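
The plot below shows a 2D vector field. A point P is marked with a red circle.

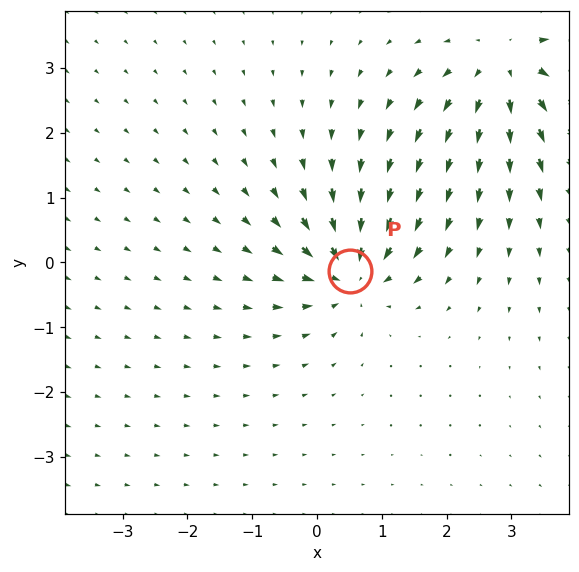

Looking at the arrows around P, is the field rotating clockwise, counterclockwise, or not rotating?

Near P at (0.5, -0.1) the arrows show no circulation. The curl there is ≈0.

not rotating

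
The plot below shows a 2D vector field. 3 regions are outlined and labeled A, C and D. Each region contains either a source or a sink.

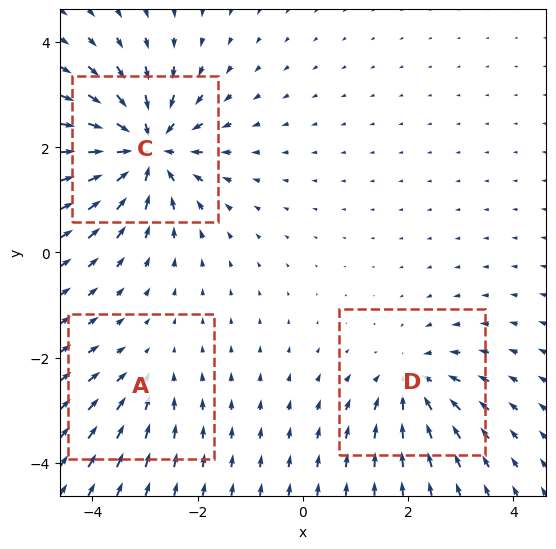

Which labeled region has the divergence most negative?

C

Divergence at each region's feature centre — A: about -2, C: about -6, D: about -3. Region C is most negative.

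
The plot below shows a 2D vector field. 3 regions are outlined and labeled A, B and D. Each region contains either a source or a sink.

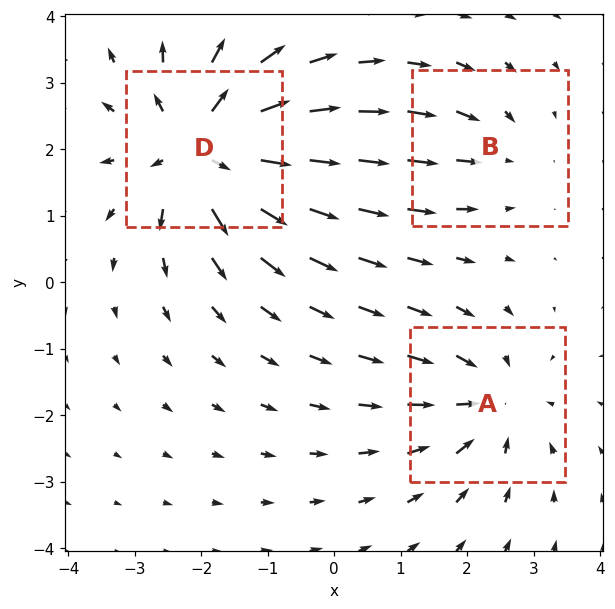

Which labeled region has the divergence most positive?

D

Divergence at each region's feature centre — A: about -3, B: about -2, D: about +5. Region D is most positive.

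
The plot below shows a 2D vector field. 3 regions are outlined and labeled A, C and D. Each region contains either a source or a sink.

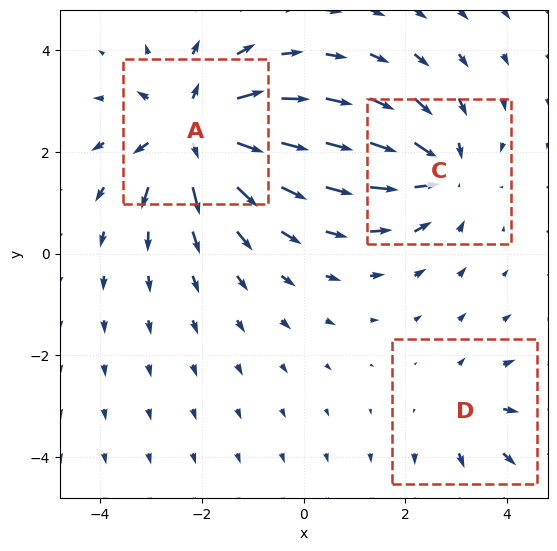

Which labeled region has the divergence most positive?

Divergence at each region's feature centre — A: about +5, C: about -3, D: about +2. Region A is most positive.

A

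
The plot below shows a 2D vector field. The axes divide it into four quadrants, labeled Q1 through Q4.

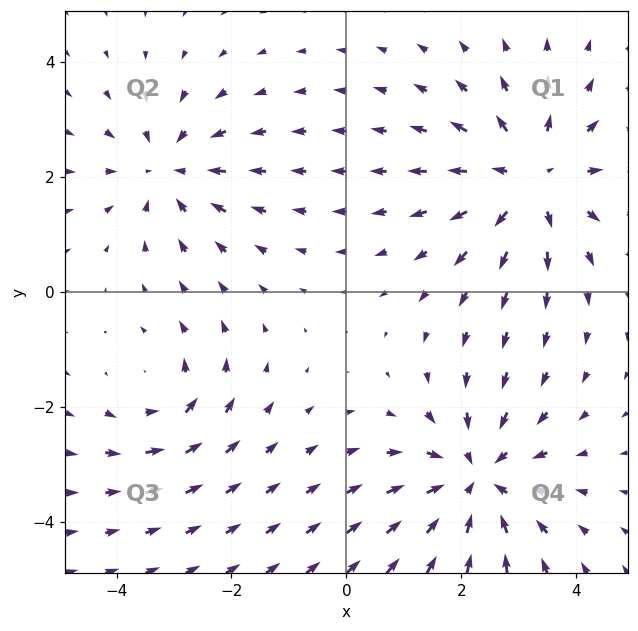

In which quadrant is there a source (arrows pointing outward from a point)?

The source sits at approximately (3.2, 2.0), which lies in quadrant Q1. The divergence there is about +4, positive as expected for a source.

Q1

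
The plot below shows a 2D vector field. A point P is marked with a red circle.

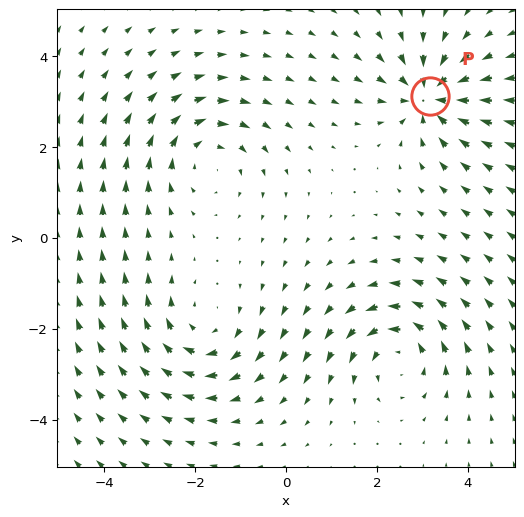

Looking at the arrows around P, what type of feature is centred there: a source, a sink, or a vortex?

sink

At P (3.2, 3.1) the arrows converge inward. Divergence about -6, curl ≈0 — negative divergence with near-zero curl is a sink.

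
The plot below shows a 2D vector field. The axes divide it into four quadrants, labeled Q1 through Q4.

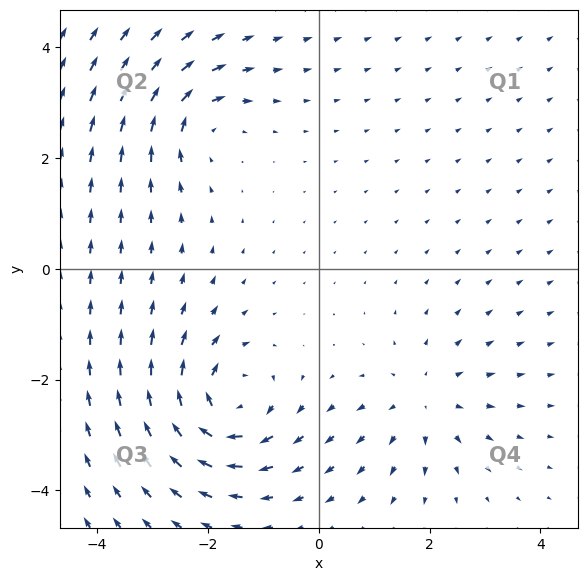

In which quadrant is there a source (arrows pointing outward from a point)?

The source sits at approximately (1.9, -2.4), which lies in quadrant Q4. The divergence there is about +3, positive as expected for a source.

Q4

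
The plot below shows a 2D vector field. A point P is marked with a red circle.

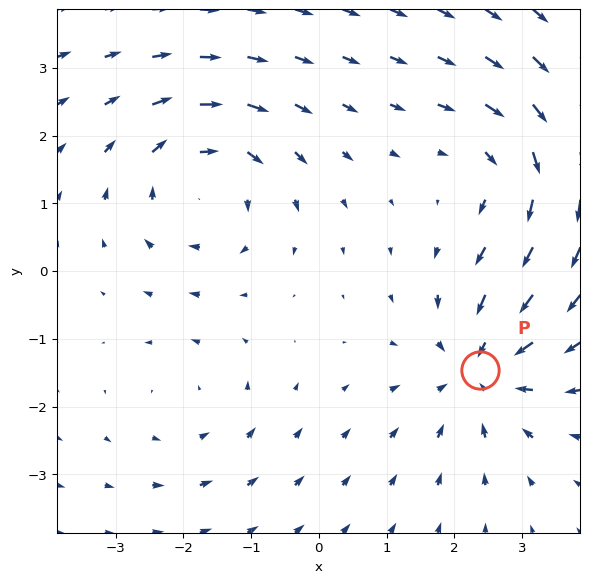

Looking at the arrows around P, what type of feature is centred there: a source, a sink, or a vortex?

sink

At P (2.4, -1.5) the arrows converge inward. Divergence about -4, curl ≈0 — negative divergence with near-zero curl is a sink.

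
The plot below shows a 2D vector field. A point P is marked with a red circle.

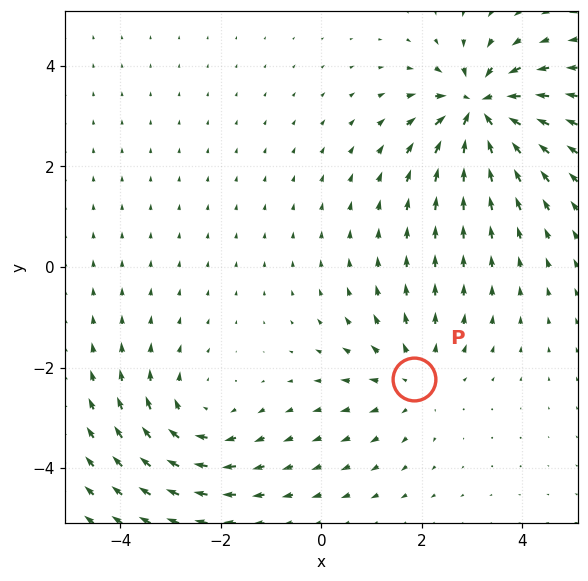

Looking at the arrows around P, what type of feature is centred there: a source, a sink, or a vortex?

source

At P (1.8, -2.2) the arrows spread outward. Divergence about +3, curl ≈0 — positive divergence with near-zero curl is a source.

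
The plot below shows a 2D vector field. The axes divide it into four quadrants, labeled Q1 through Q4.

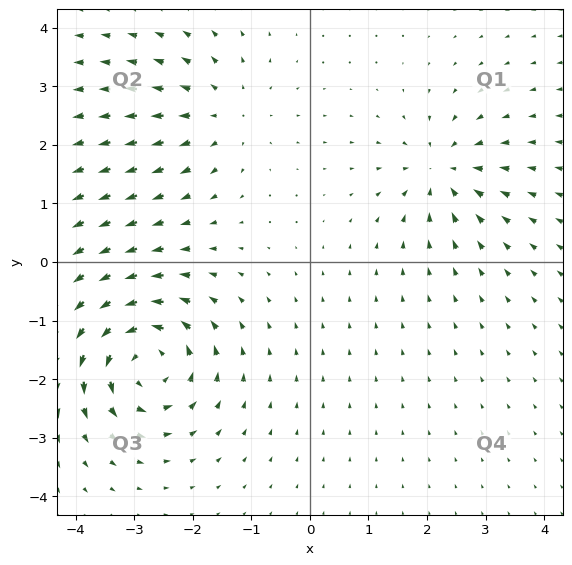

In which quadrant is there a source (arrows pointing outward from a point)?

The source sits at approximately (-1.5, 2.5), which lies in quadrant Q2. The divergence there is about +3, positive as expected for a source.

Q2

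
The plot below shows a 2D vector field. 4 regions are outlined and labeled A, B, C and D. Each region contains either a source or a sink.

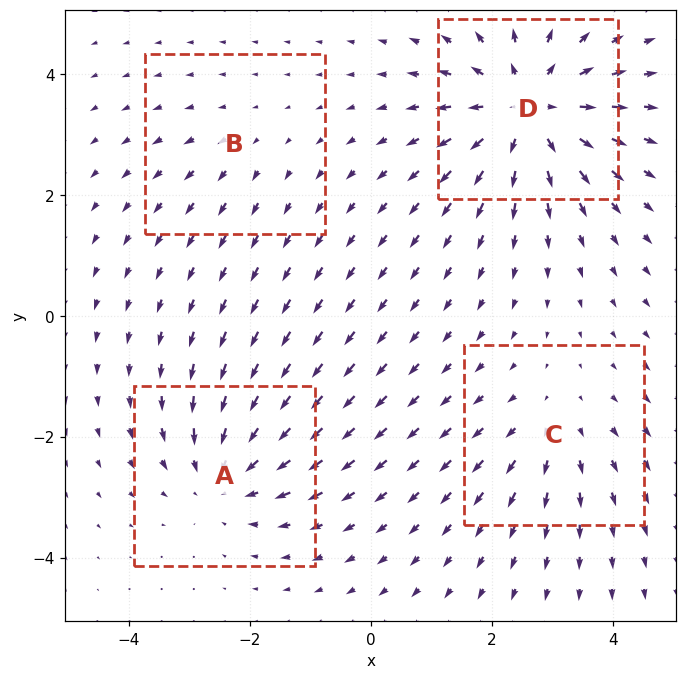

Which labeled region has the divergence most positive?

D

Divergence at each region's feature centre — A: about -4, B: about +2, C: about +3, D: about +6. Region D is most positive.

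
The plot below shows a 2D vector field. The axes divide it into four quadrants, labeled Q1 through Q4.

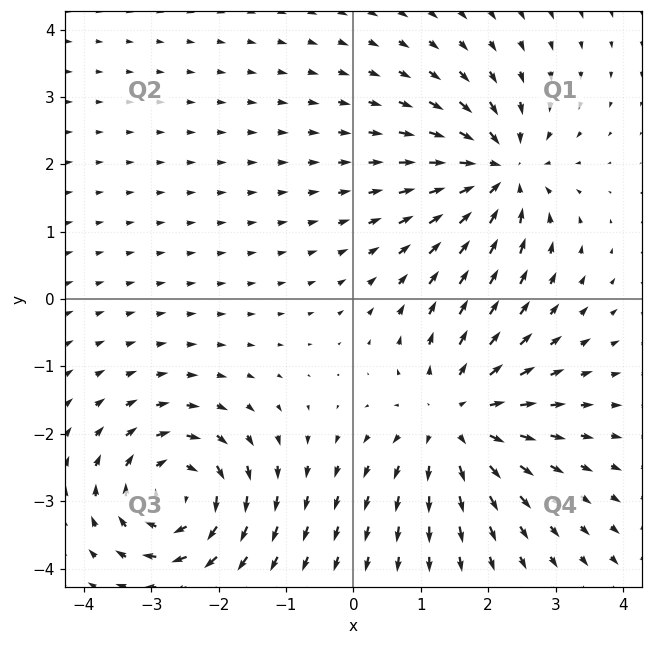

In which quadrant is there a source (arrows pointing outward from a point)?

Q4

The source sits at approximately (1.5, -1.8), which lies in quadrant Q4. The divergence there is about +5, positive as expected for a source.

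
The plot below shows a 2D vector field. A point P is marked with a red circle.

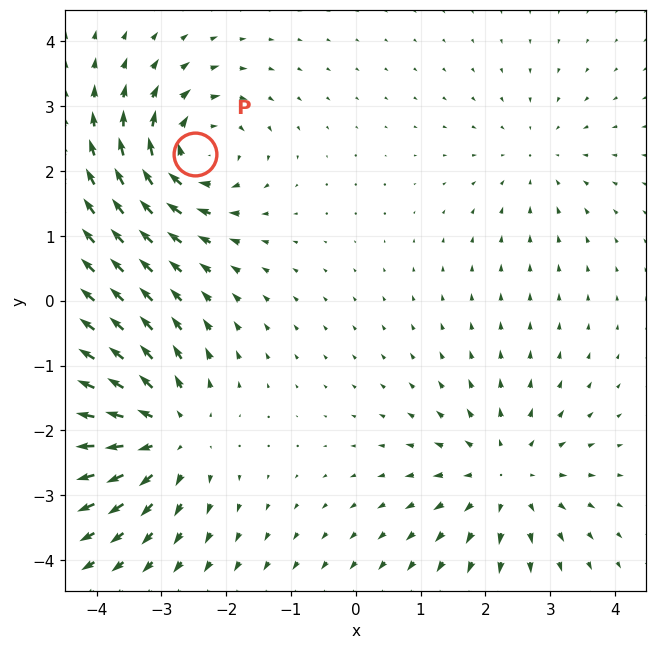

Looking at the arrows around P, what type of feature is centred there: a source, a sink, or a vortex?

At P (-2.5, 2.3) the arrows circulate clockwise. Divergence ≈0, curl about -6 — near-zero divergence with nonzero curl is a vortex.

vortex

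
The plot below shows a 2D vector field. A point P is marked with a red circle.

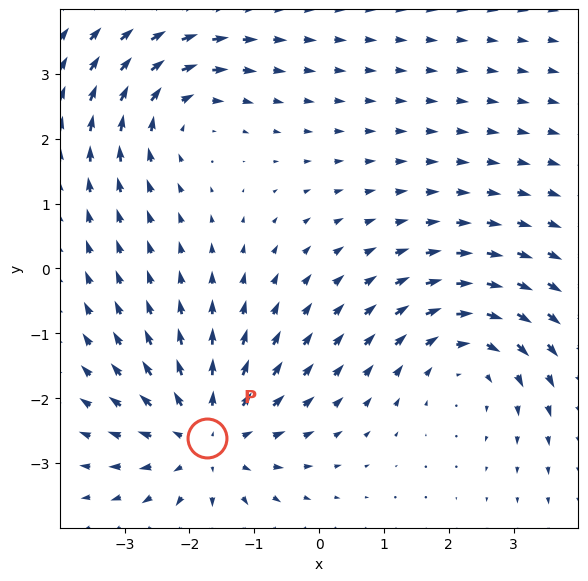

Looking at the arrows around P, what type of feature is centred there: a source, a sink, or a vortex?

source

At P (-1.7, -2.6) the arrows spread outward. Divergence about +4, curl ≈0 — positive divergence with near-zero curl is a source.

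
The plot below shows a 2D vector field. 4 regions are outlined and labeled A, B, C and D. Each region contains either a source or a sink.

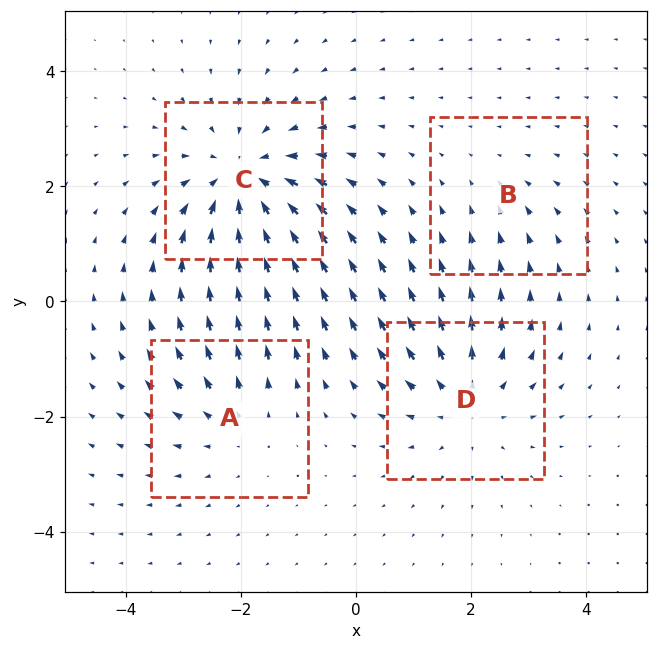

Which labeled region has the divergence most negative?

Divergence at each region's feature centre — A: about +3, B: about -2, C: about -6, D: about +4. Region C is most negative.

C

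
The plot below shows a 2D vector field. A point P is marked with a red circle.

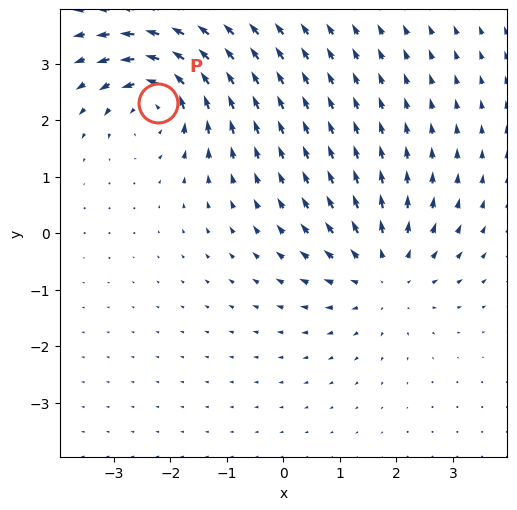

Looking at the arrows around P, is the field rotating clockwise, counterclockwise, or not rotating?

Near P at (-2.2, 2.3) the arrows circulate counterclockwise. The curl (z-component) there is about +7; positive curl means counterclockwise rotation.

counterclockwise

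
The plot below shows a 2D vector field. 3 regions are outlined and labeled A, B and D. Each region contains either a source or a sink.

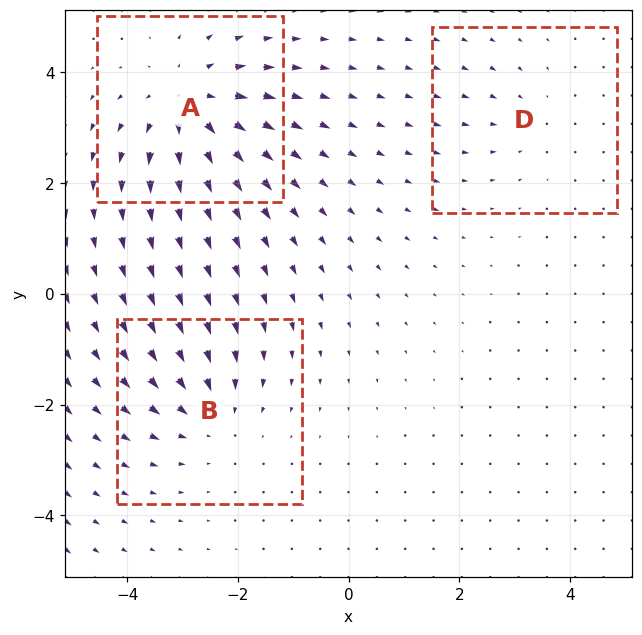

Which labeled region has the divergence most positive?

Divergence at each region's feature centre — A: about +5, B: about -3, D: about -2. Region A is most positive.

A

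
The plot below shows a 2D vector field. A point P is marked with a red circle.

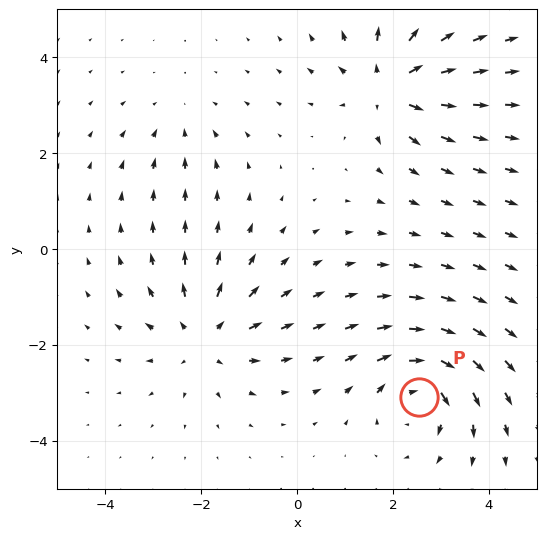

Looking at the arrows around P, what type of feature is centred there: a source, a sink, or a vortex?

vortex

At P (2.5, -3.1) the arrows circulate clockwise. Divergence ≈0, curl about -6 — near-zero divergence with nonzero curl is a vortex.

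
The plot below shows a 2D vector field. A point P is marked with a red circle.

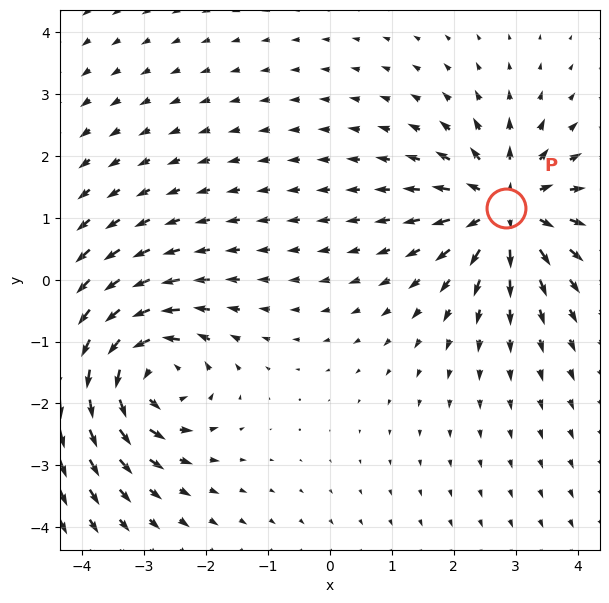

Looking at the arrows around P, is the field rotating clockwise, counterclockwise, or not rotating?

not rotating

Near P at (2.9, 1.2) the arrows show no circulation. The curl there is ≈0.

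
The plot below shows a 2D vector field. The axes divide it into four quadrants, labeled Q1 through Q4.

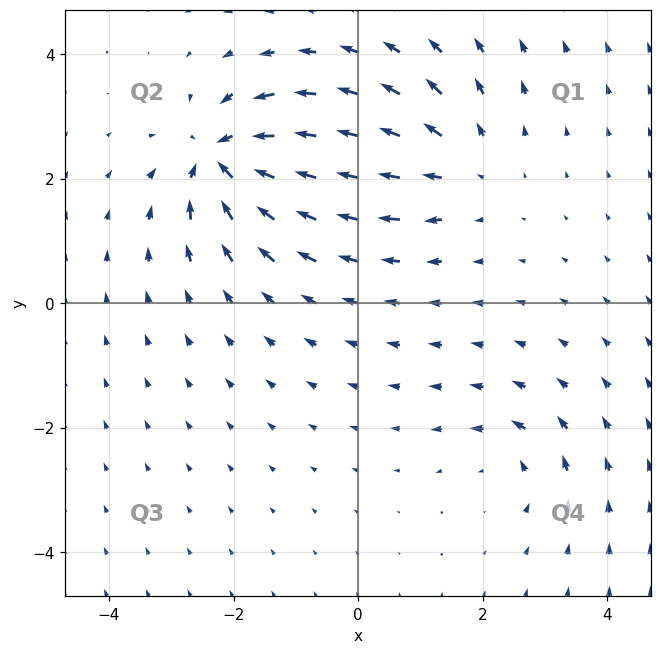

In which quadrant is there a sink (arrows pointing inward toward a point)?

Q2

The sink sits at approximately (-2.2, 2.3), which lies in quadrant Q2. The divergence there is about -7, negative as expected for a sink.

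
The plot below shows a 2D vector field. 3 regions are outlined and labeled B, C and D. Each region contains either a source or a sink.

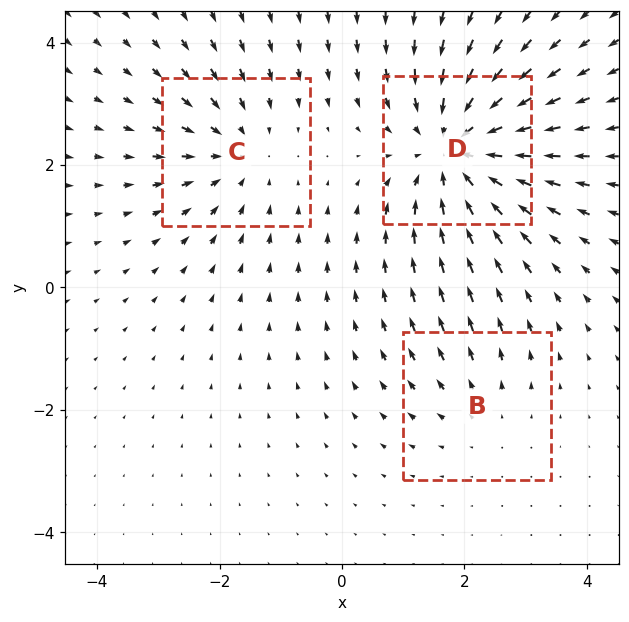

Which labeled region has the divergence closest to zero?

Divergence at each region's feature centre — B: about +2, C: about -3, D: about -4. Region B is closest to zero.

B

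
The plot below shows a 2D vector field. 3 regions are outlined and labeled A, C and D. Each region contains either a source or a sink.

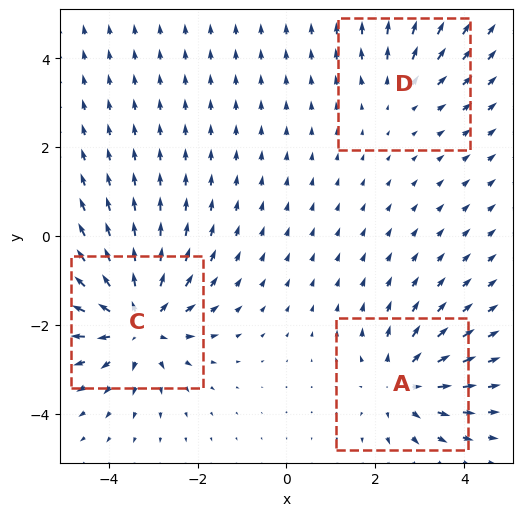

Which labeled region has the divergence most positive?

Divergence at each region's feature centre — A: about +3, C: about +5, D: about +2. Region C is most positive.

C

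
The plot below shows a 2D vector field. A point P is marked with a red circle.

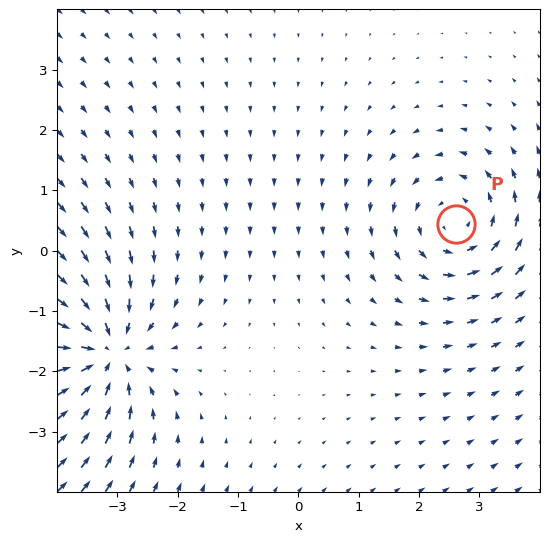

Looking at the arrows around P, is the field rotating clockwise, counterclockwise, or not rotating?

Near P at (2.6, 0.4) the arrows circulate counterclockwise. The curl (z-component) there is about +3; positive curl means counterclockwise rotation.

counterclockwise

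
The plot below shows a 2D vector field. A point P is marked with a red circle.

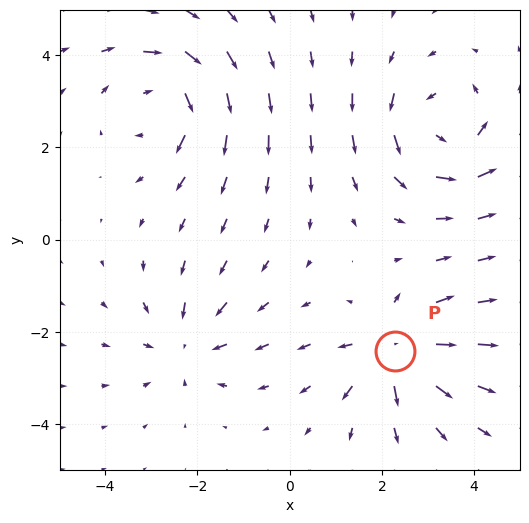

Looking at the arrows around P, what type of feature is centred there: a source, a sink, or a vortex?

At P (2.3, -2.4) the arrows spread outward. Divergence about +6, curl ≈0 — positive divergence with near-zero curl is a source.

source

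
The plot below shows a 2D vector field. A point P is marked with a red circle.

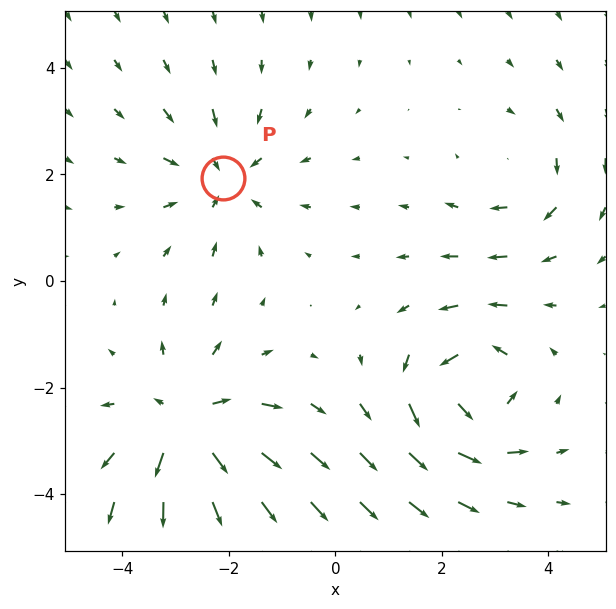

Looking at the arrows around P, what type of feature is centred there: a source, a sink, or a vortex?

sink

At P (-2.1, 1.9) the arrows converge inward. Divergence about -3, curl ≈0 — negative divergence with near-zero curl is a sink.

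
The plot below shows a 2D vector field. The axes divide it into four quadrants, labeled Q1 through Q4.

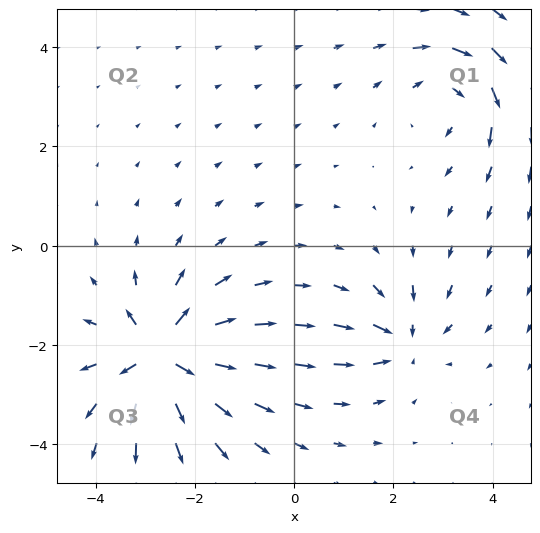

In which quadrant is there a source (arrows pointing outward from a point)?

Q3

The source sits at approximately (-2.7, -2.2), which lies in quadrant Q3. The divergence there is about +7, positive as expected for a source.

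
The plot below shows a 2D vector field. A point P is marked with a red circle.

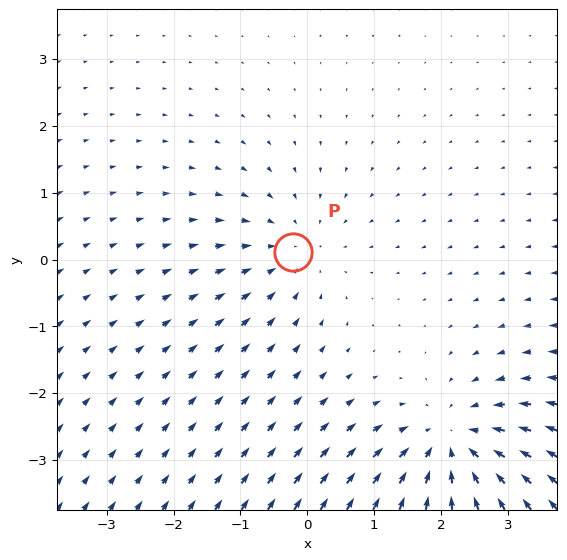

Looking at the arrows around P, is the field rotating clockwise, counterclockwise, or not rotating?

Near P at (-0.2, 0.1) the arrows show no circulation. The curl there is ≈0.

not rotating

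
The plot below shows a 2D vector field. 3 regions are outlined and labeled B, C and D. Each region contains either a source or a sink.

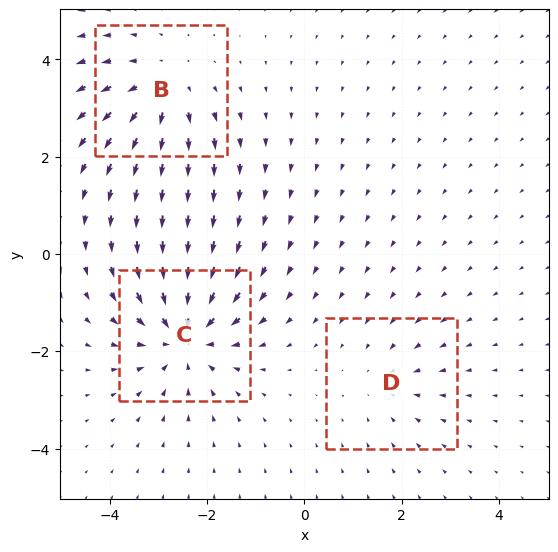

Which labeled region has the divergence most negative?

Divergence at each region's feature centre — B: about +3, C: about -5, D: about -2. Region C is most negative.

C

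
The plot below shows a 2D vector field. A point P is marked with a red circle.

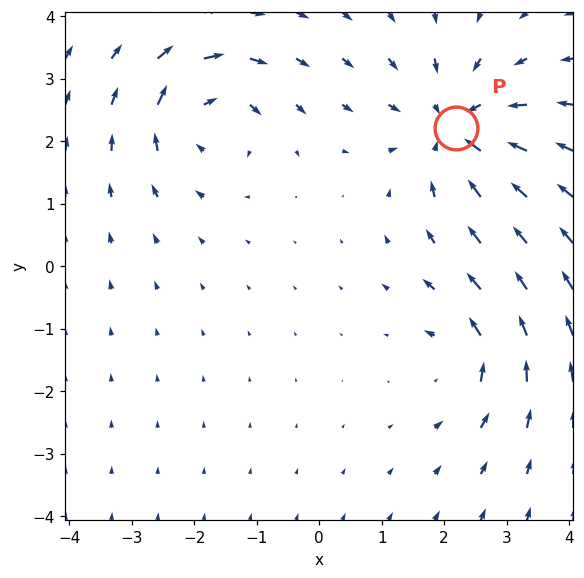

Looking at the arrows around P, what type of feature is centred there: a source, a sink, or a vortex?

sink

At P (2.2, 2.2) the arrows converge inward. Divergence about -5, curl ≈0 — negative divergence with near-zero curl is a sink.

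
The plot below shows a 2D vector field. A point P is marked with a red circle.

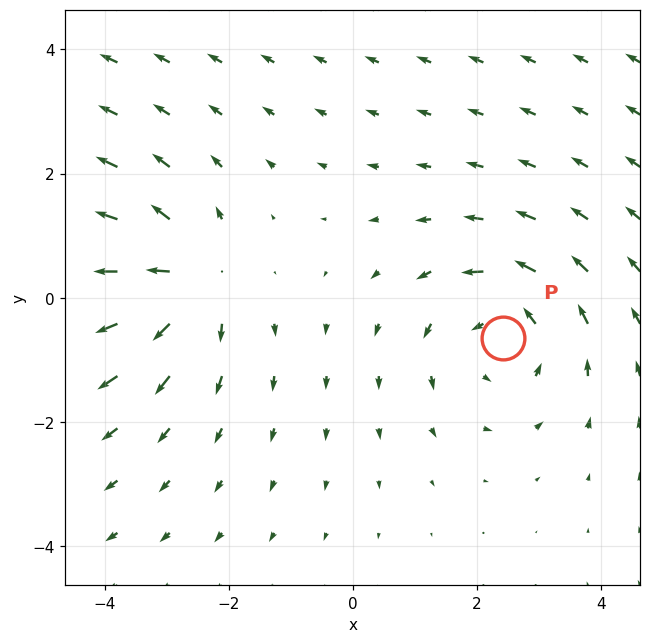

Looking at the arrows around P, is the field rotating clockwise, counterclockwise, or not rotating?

Near P at (2.4, -0.7) the arrows circulate counterclockwise. The curl (z-component) there is about +2; positive curl means counterclockwise rotation.

counterclockwise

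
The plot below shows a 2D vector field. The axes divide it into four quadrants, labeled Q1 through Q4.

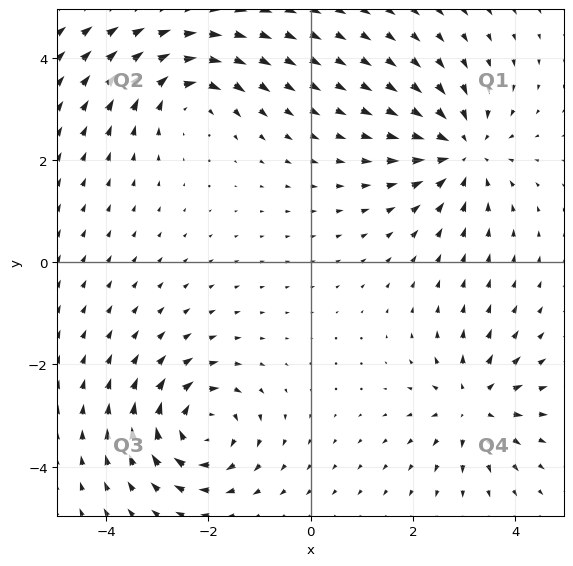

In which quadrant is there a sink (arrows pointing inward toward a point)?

The sink sits at approximately (3.0, 2.2), which lies in quadrant Q1. The divergence there is about -5, negative as expected for a sink.

Q1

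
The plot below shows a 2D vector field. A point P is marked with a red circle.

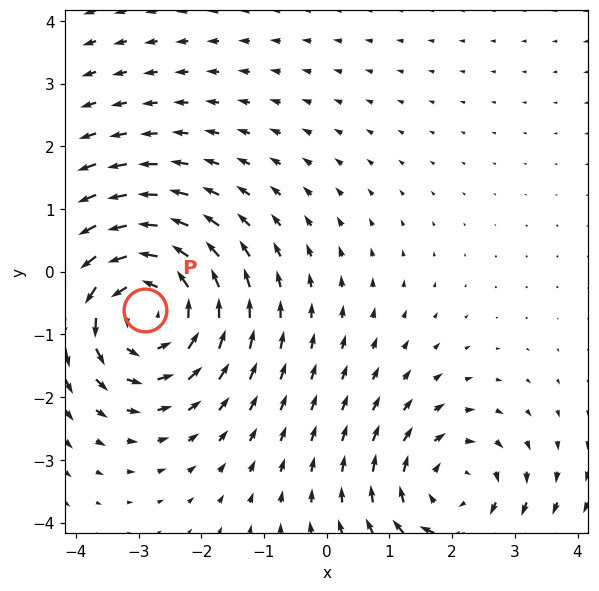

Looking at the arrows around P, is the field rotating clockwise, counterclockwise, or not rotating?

Near P at (-2.9, -0.6) the arrows circulate counterclockwise. The curl (z-component) there is about +4; positive curl means counterclockwise rotation.

counterclockwise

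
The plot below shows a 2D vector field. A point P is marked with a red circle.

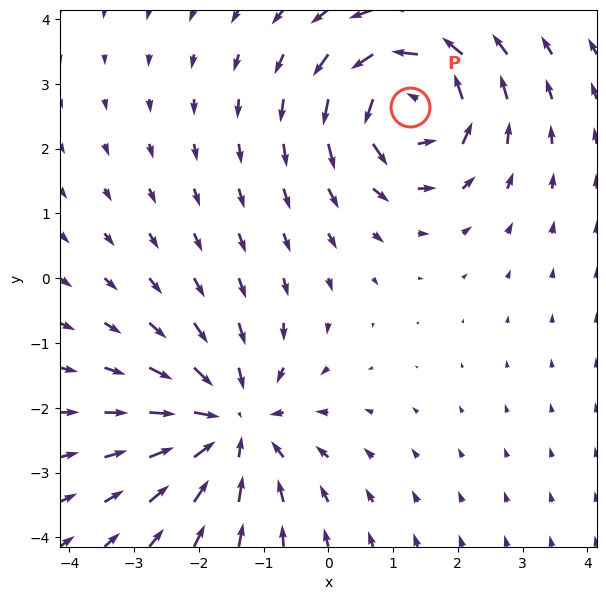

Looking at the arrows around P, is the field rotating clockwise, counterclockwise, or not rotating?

counterclockwise

Near P at (1.3, 2.6) the arrows circulate counterclockwise. The curl (z-component) there is about +4; positive curl means counterclockwise rotation.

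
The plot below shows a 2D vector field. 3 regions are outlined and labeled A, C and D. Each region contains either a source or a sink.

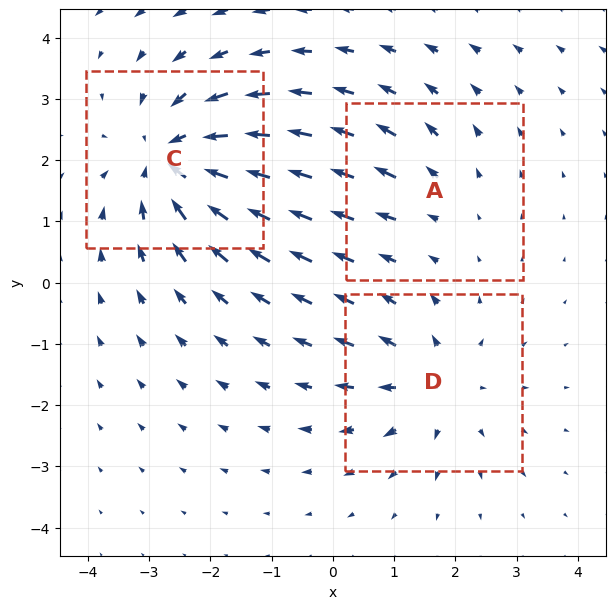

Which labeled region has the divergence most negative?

C

Divergence at each region's feature centre — A: about +2, C: about -5, D: about +3. Region C is most negative.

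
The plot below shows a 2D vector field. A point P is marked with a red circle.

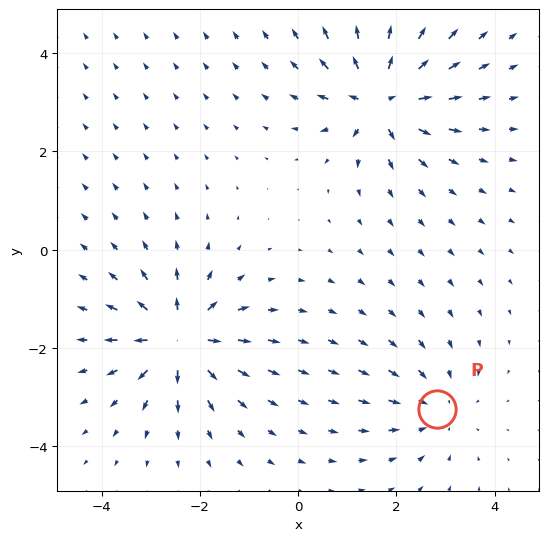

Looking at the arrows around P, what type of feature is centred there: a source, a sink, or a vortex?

sink

At P (2.8, -3.2) the arrows converge inward. Divergence about -3, curl ≈0 — negative divergence with near-zero curl is a sink.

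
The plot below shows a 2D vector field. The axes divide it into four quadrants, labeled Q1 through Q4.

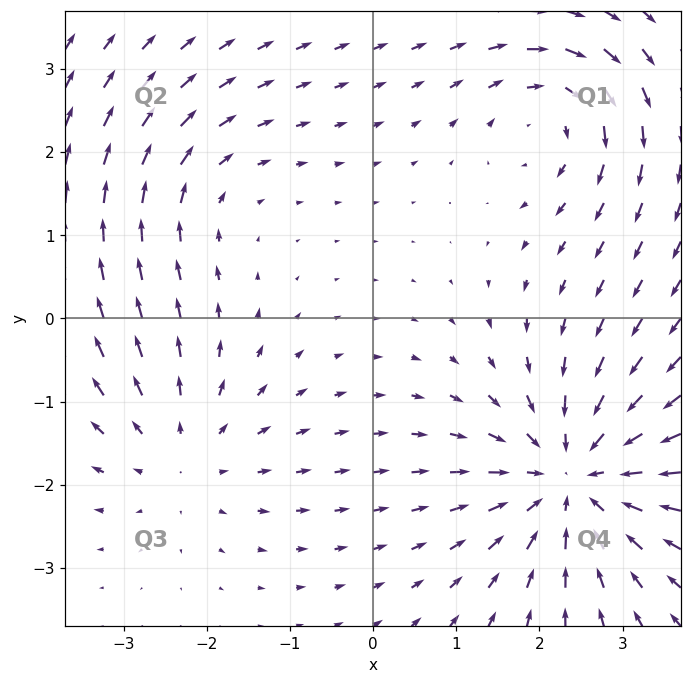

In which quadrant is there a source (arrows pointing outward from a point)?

Q3

The source sits at approximately (-2.3, -1.6), which lies in quadrant Q3. The divergence there is about +3, positive as expected for a source.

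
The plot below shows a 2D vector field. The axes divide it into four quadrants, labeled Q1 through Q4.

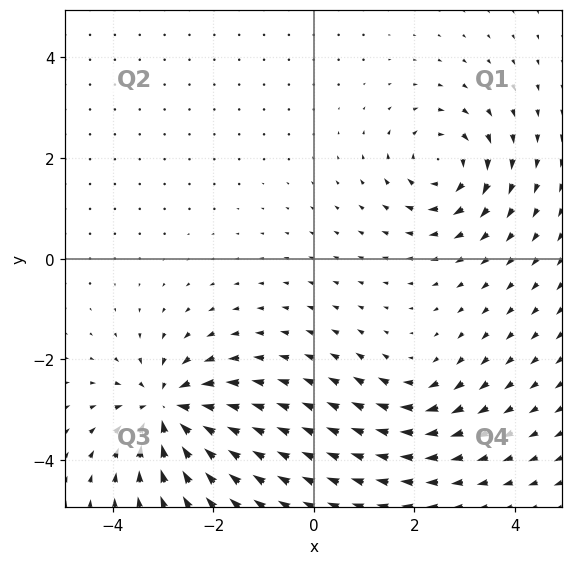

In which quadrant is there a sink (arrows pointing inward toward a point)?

The sink sits at approximately (-2.9, -3.0), which lies in quadrant Q3. The divergence there is about -6, negative as expected for a sink.

Q3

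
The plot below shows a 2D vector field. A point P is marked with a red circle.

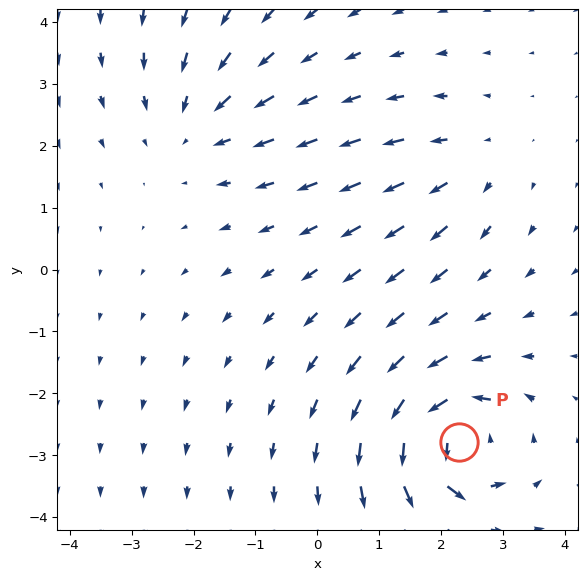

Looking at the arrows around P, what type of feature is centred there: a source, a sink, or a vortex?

vortex

At P (2.3, -2.8) the arrows circulate counterclockwise. Divergence ≈0, curl about +7 — near-zero divergence with nonzero curl is a vortex.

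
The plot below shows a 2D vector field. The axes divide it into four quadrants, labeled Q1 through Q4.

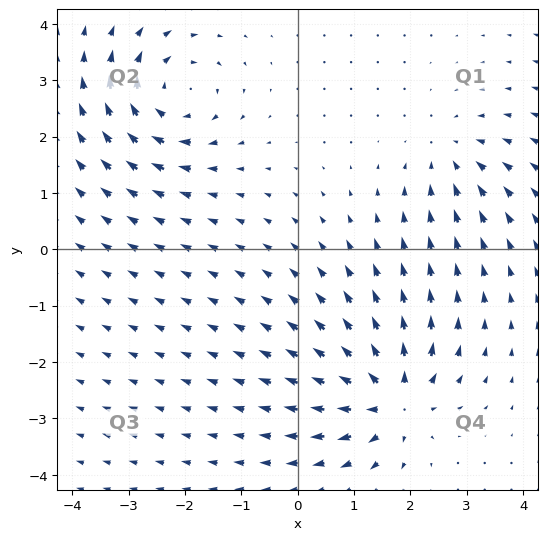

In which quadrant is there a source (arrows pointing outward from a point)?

Q4

The source sits at approximately (1.7, -2.7), which lies in quadrant Q4. The divergence there is about +5, positive as expected for a source.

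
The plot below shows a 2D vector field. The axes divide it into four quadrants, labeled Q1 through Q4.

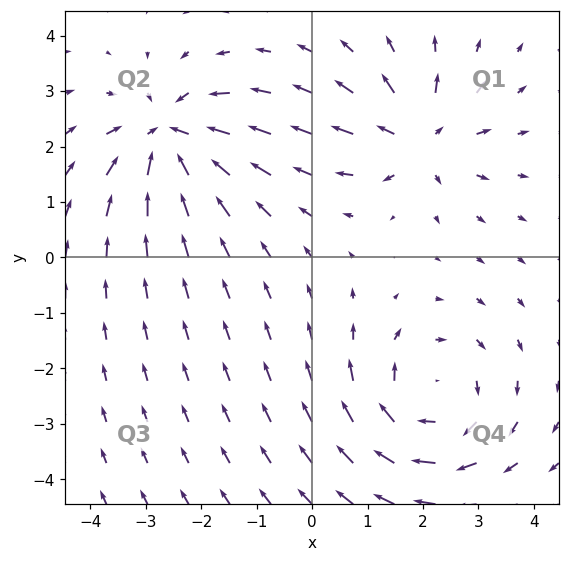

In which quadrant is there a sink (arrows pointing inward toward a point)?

The sink sits at approximately (-2.6, 2.2), which lies in quadrant Q2. The divergence there is about -5, negative as expected for a sink.

Q2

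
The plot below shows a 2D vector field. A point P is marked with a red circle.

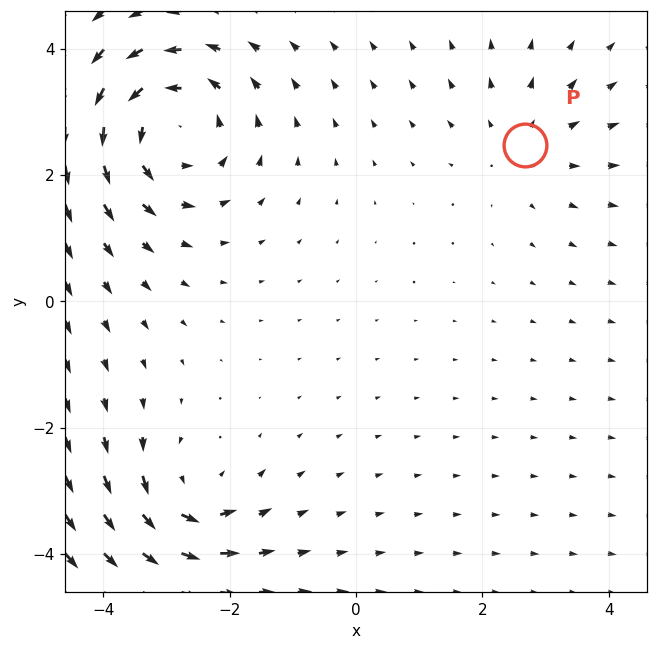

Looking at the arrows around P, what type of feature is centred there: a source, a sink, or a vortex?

source

At P (2.7, 2.5) the arrows spread outward. Divergence about +2, curl ≈0 — positive divergence with near-zero curl is a source.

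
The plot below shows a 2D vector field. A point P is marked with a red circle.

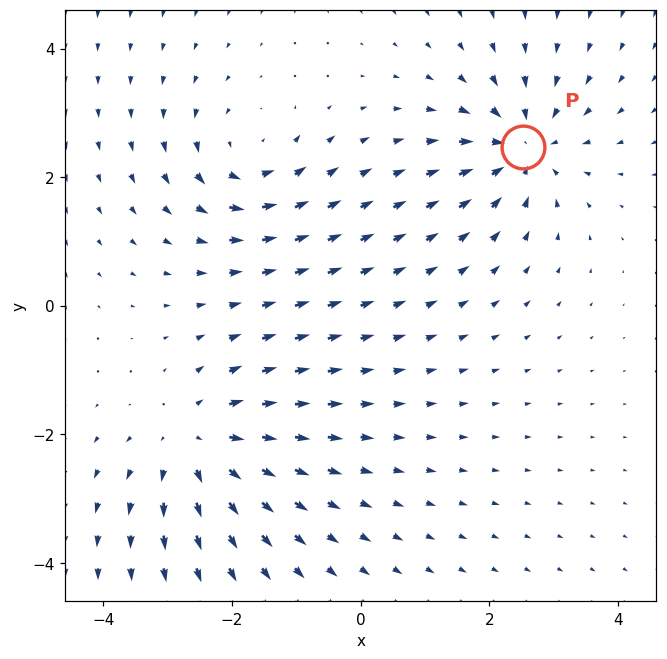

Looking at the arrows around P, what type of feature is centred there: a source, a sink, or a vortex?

At P (2.5, 2.5) the arrows converge inward. Divergence about -4, curl ≈0 — negative divergence with near-zero curl is a sink.

sink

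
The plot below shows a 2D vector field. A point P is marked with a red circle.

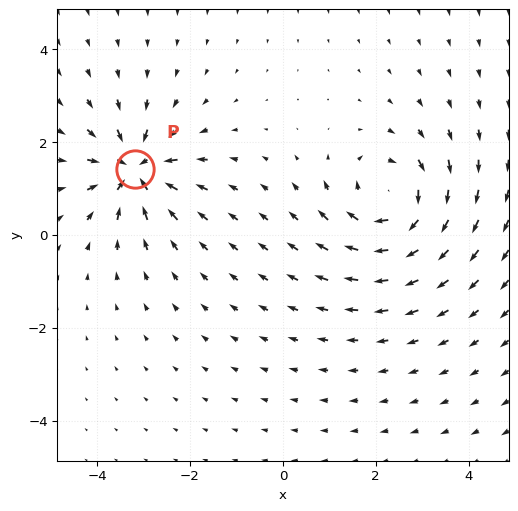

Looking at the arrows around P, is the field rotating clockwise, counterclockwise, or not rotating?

not rotating

Near P at (-3.2, 1.4) the arrows show no circulation. The curl there is ≈0.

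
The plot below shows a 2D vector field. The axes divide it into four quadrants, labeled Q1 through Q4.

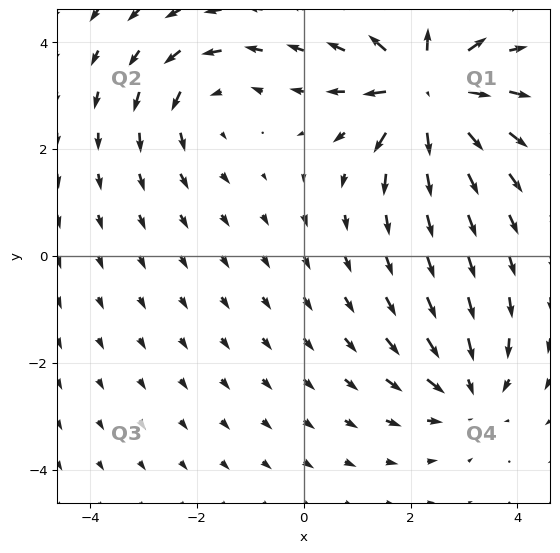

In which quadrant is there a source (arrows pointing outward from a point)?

Q1

The source sits at approximately (2.3, 3.1), which lies in quadrant Q1. The divergence there is about +7, positive as expected for a source.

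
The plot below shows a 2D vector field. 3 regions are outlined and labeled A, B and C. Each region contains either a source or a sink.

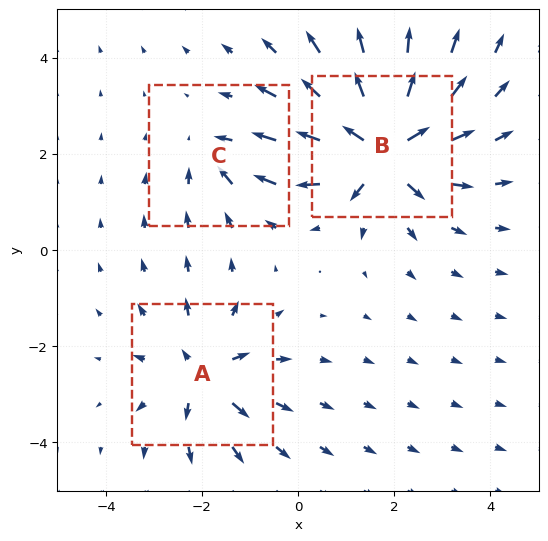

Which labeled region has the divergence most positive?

Divergence at each region's feature centre — A: about +4, B: about +6, C: about -3. Region B is most positive.

B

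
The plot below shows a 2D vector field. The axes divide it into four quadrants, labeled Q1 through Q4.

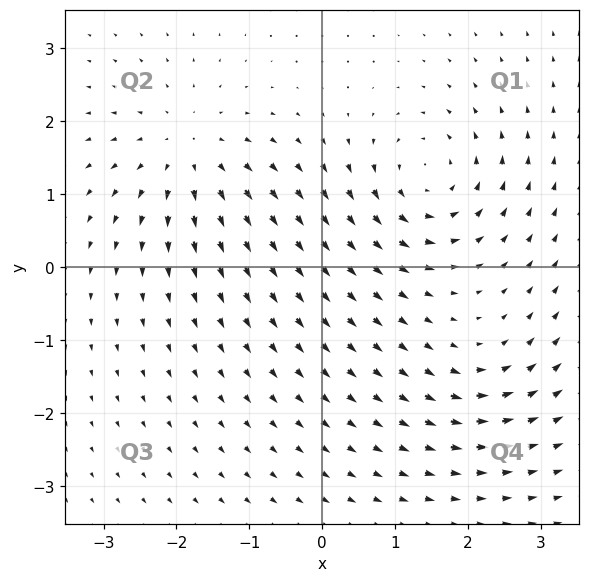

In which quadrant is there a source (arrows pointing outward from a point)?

The source sits at approximately (-1.8, 1.6), which lies in quadrant Q2. The divergence there is about +5, positive as expected for a source.

Q2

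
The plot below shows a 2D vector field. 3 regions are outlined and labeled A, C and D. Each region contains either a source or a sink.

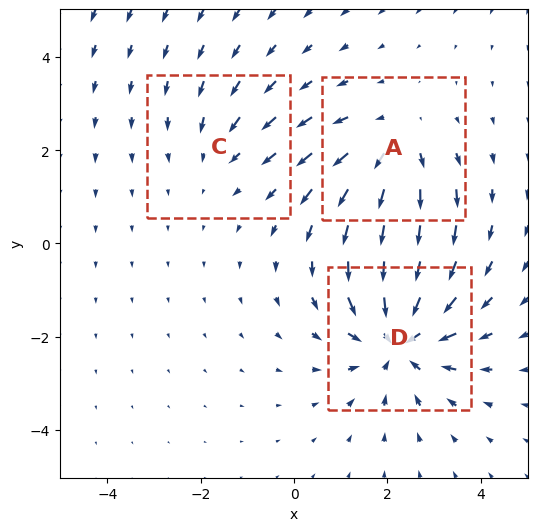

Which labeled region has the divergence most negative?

Divergence at each region's feature centre — A: about +3, C: about -2, D: about -4. Region D is most negative.

D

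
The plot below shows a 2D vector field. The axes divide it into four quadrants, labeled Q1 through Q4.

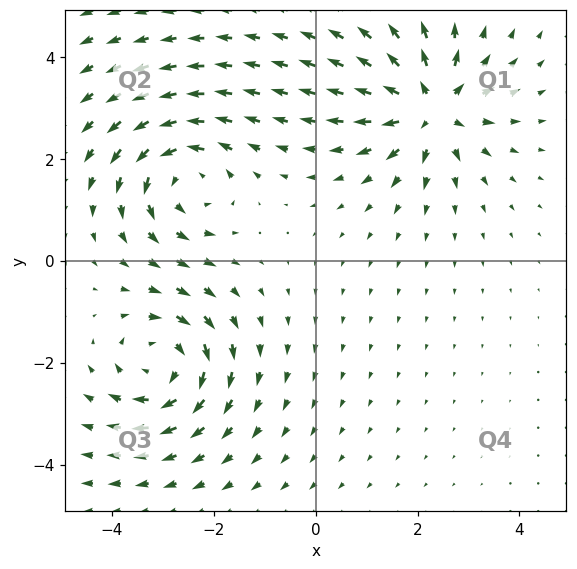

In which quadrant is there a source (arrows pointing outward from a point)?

The source sits at approximately (2.3, 3.0), which lies in quadrant Q1. The divergence there is about +5, positive as expected for a source.

Q1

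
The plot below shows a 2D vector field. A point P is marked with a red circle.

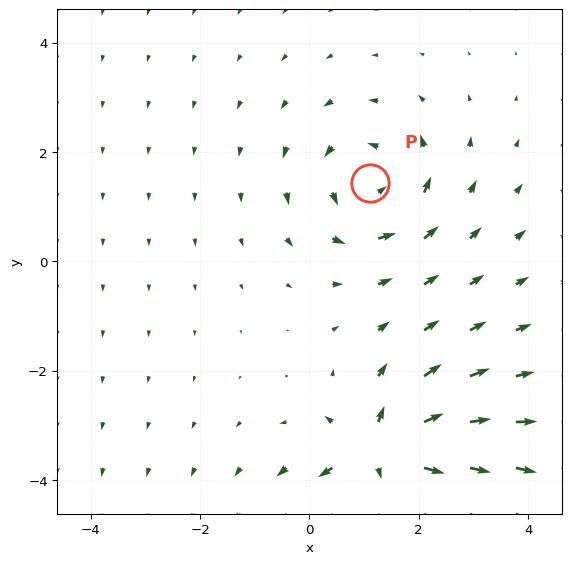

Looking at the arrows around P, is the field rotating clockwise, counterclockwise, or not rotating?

counterclockwise

Near P at (1.1, 1.4) the arrows circulate counterclockwise. The curl (z-component) there is about +3; positive curl means counterclockwise rotation.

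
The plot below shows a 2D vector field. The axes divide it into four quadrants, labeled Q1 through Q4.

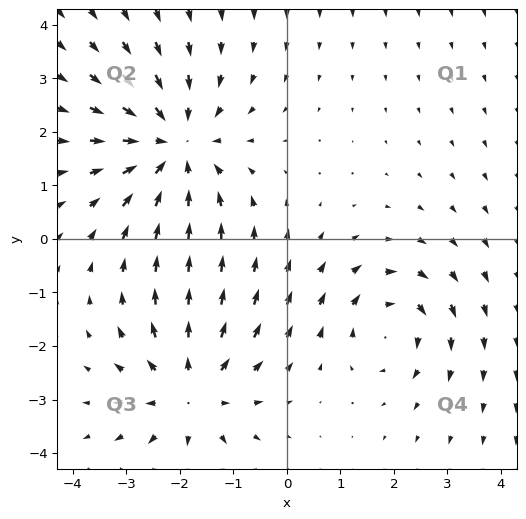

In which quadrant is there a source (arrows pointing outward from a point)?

The source sits at approximately (-1.8, -2.9), which lies in quadrant Q3. The divergence there is about +4, positive as expected for a source.

Q3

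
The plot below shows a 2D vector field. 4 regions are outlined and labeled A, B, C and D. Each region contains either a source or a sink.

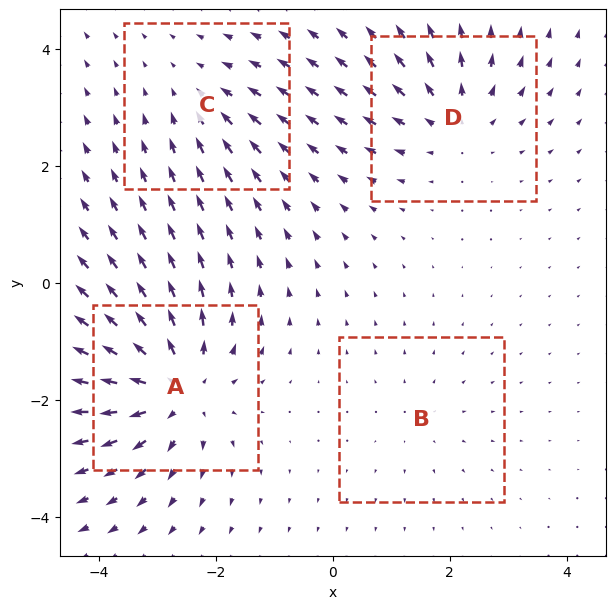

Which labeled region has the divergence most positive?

A

Divergence at each region's feature centre — A: about +7, B: about +2, C: about -3, D: about +4. Region A is most positive.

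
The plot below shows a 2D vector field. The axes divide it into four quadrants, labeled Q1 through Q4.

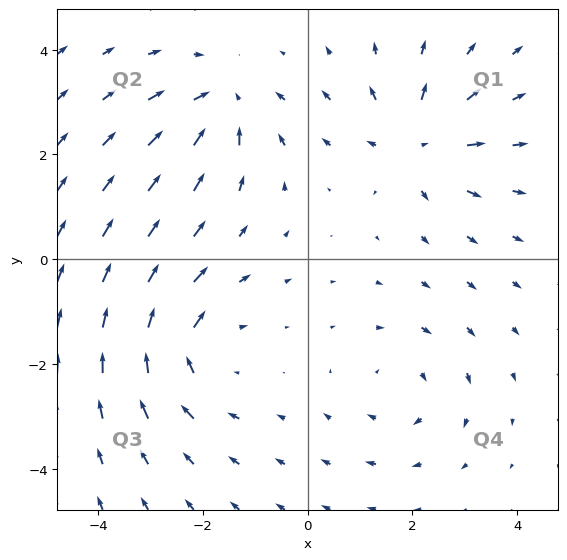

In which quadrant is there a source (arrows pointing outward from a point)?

Q1

The source sits at approximately (2.1, 2.2), which lies in quadrant Q1. The divergence there is about +5, positive as expected for a source.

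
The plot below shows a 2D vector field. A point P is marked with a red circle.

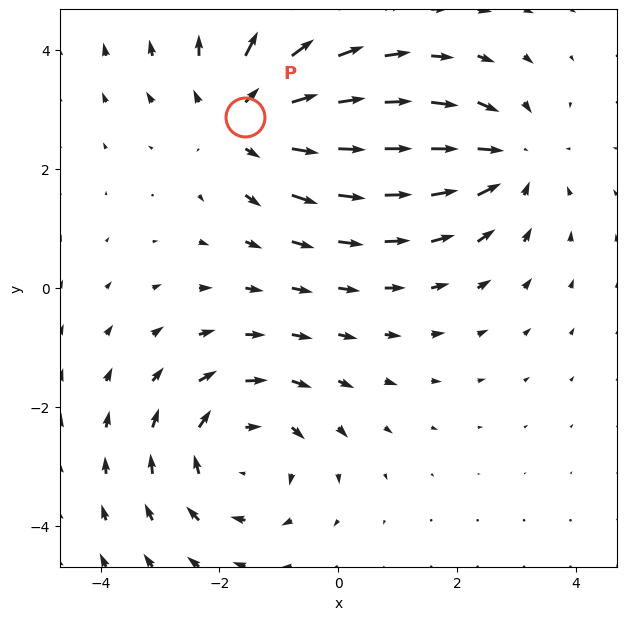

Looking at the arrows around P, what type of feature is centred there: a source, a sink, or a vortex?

source

At P (-1.6, 2.9) the arrows spread outward. Divergence about +4, curl ≈0 — positive divergence with near-zero curl is a source.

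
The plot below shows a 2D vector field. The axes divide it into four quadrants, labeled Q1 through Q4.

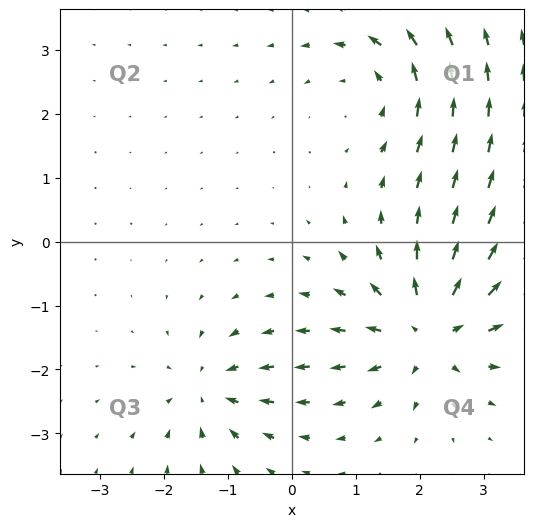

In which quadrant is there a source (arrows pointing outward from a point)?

The source sits at approximately (2.1, -1.4), which lies in quadrant Q4. The divergence there is about +6, positive as expected for a source.

Q4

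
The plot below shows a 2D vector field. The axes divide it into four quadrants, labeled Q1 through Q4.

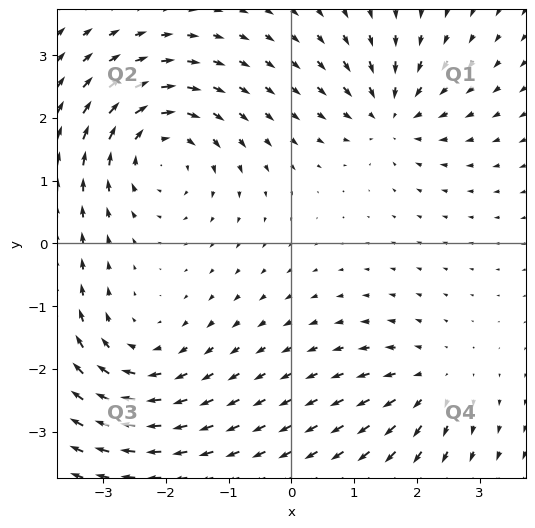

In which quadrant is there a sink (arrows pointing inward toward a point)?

The sink sits at approximately (1.6, 2.1), which lies in quadrant Q1. The divergence there is about -5, negative as expected for a sink.

Q1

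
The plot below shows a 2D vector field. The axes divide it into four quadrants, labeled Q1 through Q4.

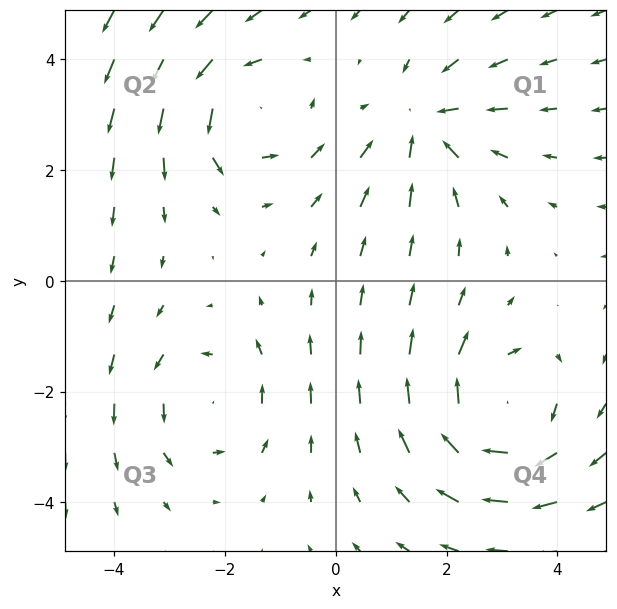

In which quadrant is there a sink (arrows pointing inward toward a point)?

Q1

The sink sits at approximately (1.6, 2.8), which lies in quadrant Q1. The divergence there is about -3, negative as expected for a sink.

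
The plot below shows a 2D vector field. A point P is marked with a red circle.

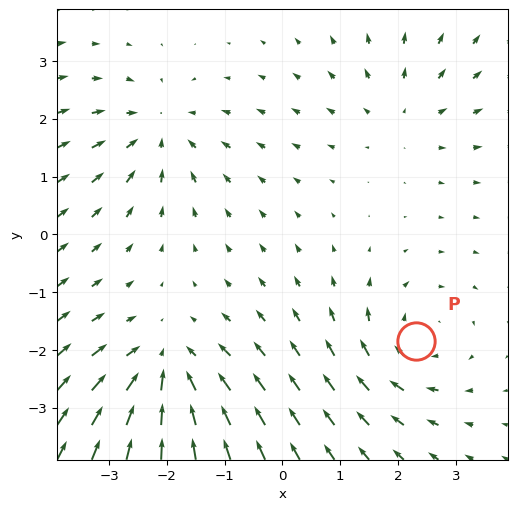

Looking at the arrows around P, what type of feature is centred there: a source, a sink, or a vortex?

vortex

At P (2.3, -1.8) the arrows circulate clockwise. Divergence ≈0, curl about -3 — near-zero divergence with nonzero curl is a vortex.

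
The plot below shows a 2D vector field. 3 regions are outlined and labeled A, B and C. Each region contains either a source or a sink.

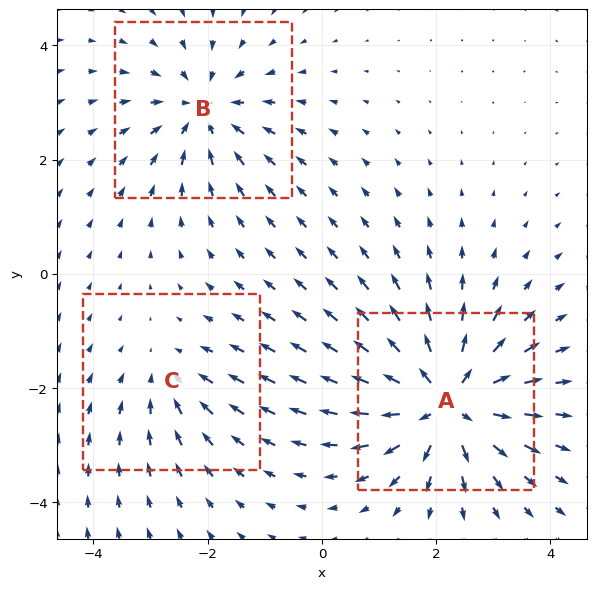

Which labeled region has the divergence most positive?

A

Divergence at each region's feature centre — A: about +6, B: about -4, C: about -2. Region A is most positive.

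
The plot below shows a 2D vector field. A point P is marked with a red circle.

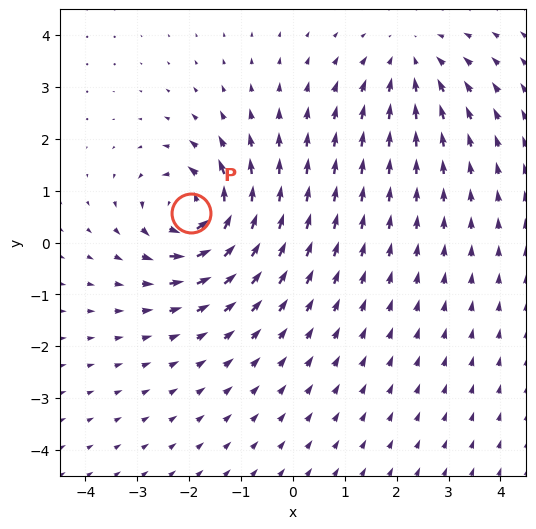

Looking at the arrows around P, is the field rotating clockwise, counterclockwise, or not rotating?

counterclockwise

Near P at (-2.0, 0.6) the arrows circulate counterclockwise. The curl (z-component) there is about +6; positive curl means counterclockwise rotation.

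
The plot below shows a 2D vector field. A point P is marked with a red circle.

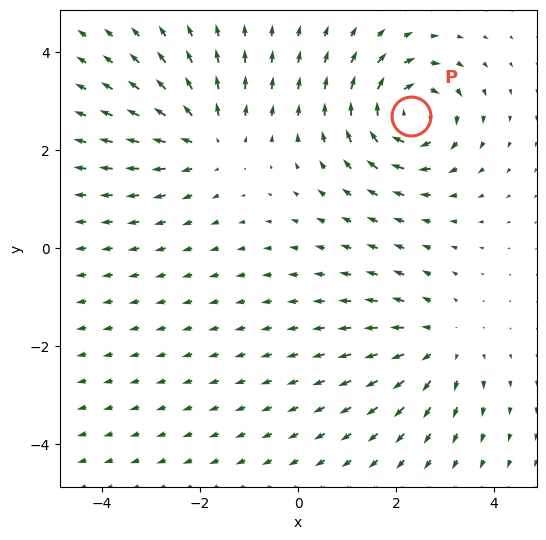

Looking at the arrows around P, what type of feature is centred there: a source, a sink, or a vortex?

vortex

At P (2.3, 2.7) the arrows circulate clockwise. Divergence ≈0, curl about -7 — near-zero divergence with nonzero curl is a vortex.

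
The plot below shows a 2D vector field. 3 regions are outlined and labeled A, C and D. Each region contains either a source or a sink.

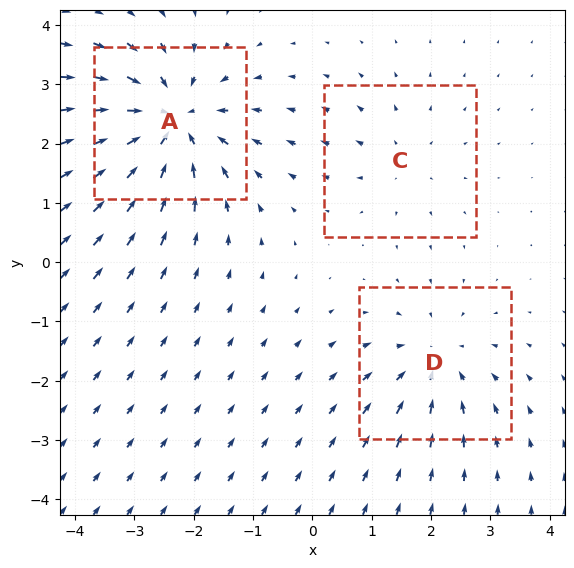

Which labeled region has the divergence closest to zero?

C

Divergence at each region's feature centre — A: about -5, C: about +2, D: about -3. Region C is closest to zero.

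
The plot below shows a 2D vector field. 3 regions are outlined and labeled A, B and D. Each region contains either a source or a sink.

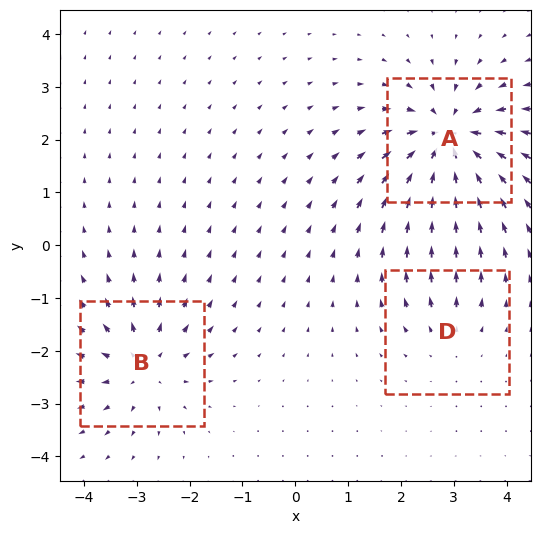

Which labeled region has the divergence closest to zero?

D

Divergence at each region's feature centre — A: about -6, B: about +4, D: about +2. Region D is closest to zero.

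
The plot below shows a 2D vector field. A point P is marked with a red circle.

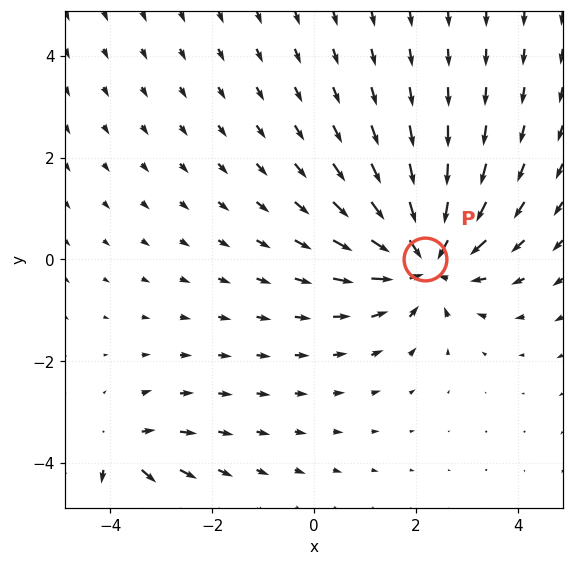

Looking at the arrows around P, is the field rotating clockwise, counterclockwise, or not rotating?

Near P at (2.2, 0.0) the arrows show no circulation. The curl there is ≈0.

not rotating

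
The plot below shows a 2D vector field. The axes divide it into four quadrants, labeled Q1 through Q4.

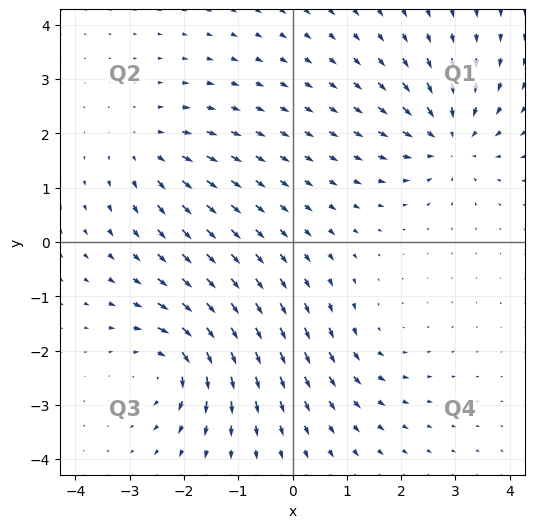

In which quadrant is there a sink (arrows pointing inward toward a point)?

The sink sits at approximately (2.9, 1.9), which lies in quadrant Q1. The divergence there is about -6, negative as expected for a sink.

Q1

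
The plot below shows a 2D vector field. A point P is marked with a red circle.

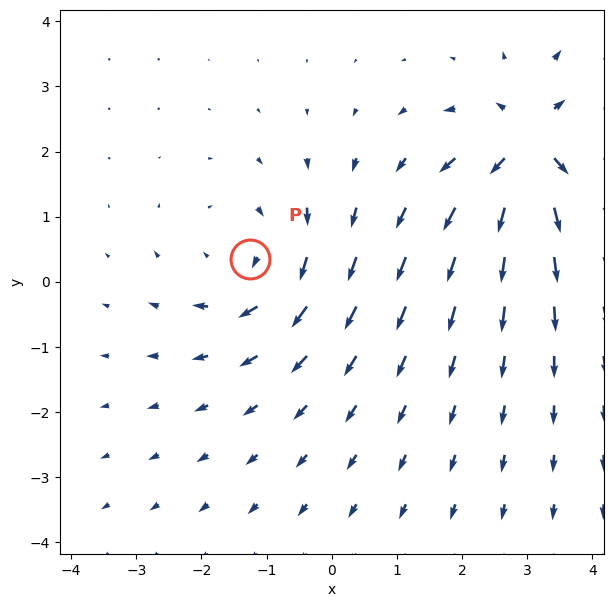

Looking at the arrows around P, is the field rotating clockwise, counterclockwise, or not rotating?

Near P at (-1.3, 0.3) the arrows circulate clockwise. The curl (z-component) there is about -3; negative curl means clockwise rotation.

clockwise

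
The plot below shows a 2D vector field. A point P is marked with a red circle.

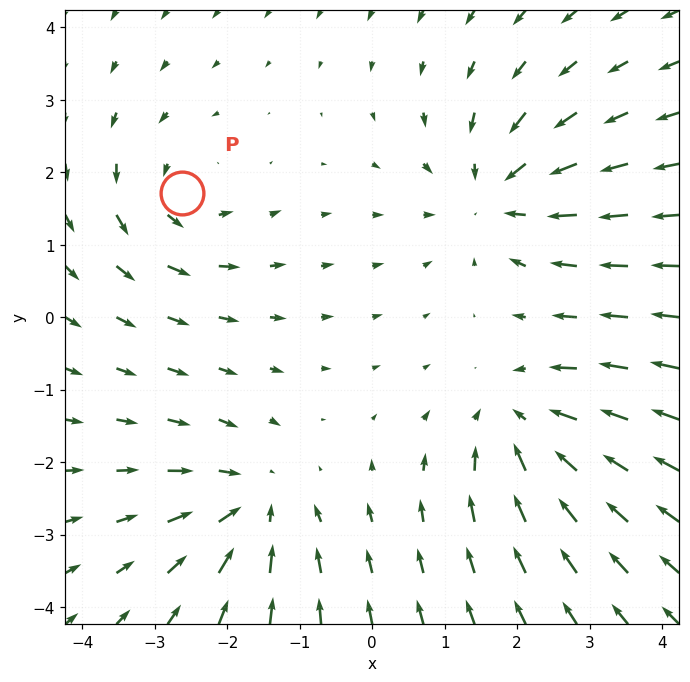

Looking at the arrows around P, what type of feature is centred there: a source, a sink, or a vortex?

vortex

At P (-2.6, 1.7) the arrows circulate counterclockwise. Divergence ≈0, curl about +4 — near-zero divergence with nonzero curl is a vortex.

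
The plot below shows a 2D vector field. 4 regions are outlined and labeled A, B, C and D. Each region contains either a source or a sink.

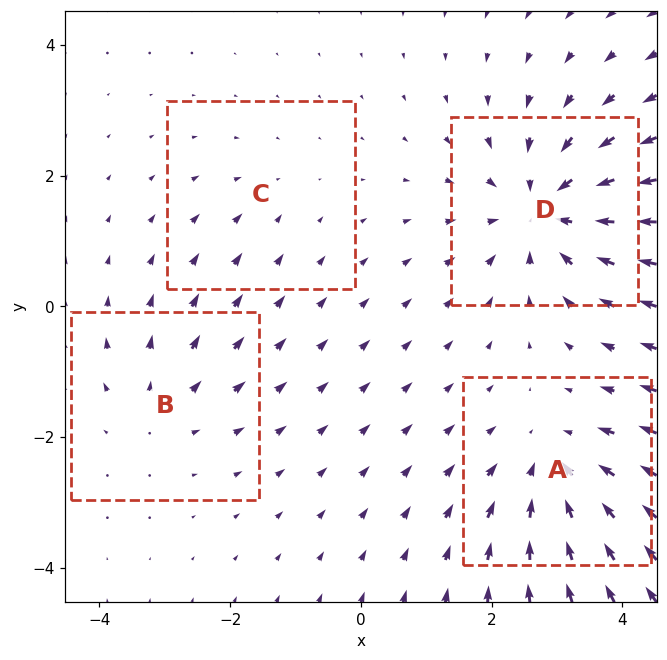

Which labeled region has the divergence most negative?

D

Divergence at each region's feature centre — A: about -5, B: about +3, C: about -2, D: about -6. Region D is most negative.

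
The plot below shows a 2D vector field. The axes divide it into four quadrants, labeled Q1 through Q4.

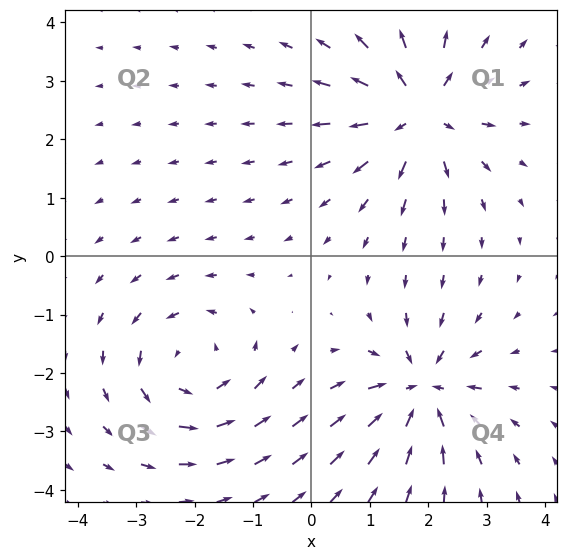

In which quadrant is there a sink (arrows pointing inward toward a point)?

Q4

The sink sits at approximately (1.9, -2.3), which lies in quadrant Q4. The divergence there is about -6, negative as expected for a sink.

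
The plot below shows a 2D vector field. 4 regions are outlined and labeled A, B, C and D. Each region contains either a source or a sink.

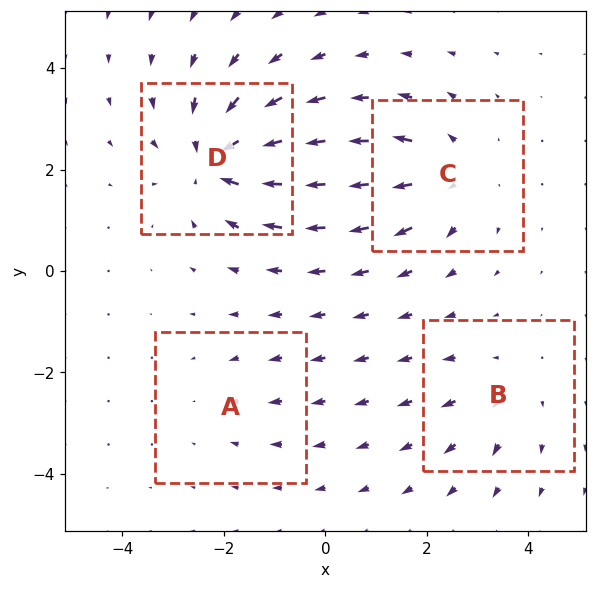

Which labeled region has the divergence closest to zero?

Divergence at each region's feature centre — A: about -2, B: about +3, C: about +5, D: about -7. Region A is closest to zero.

A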